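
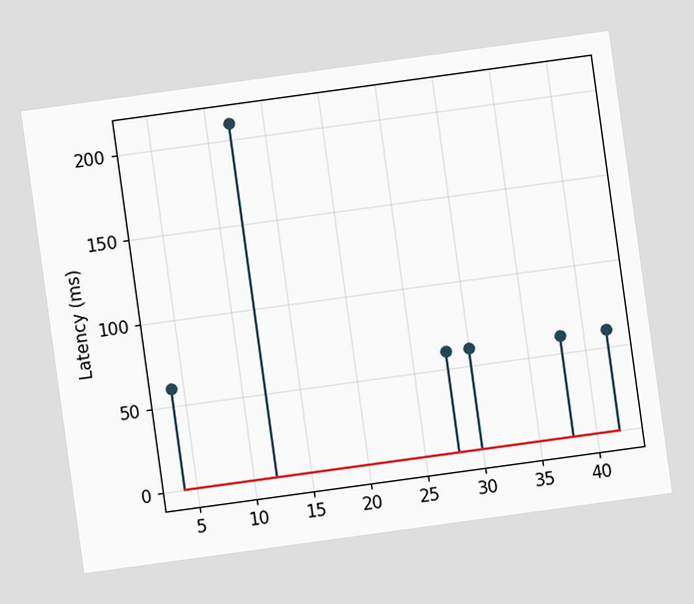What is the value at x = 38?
The chart is tilted about 8° counter-clockwise. The stem at x=38 reaches 60ms.

60ms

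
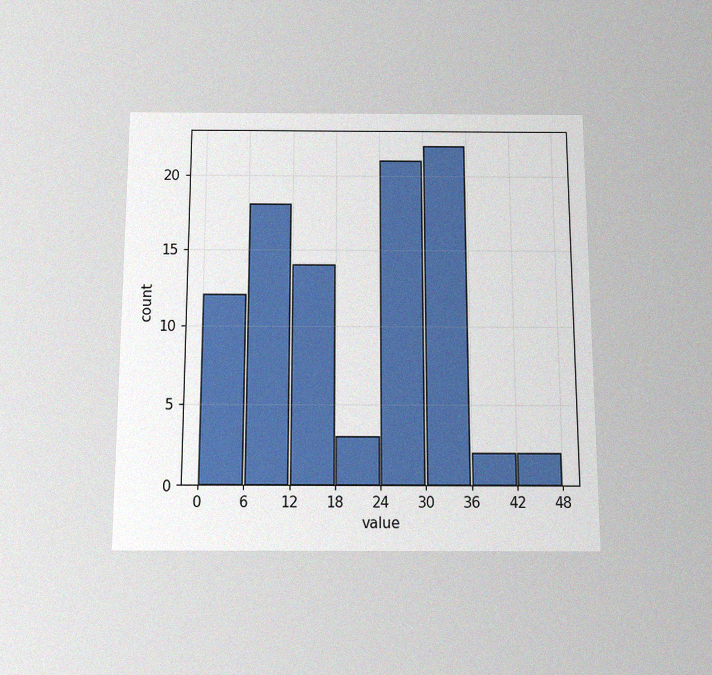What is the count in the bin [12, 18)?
14

The chart is viewed slightly from below, with some photo noise. The [12, 18) bin has height 14.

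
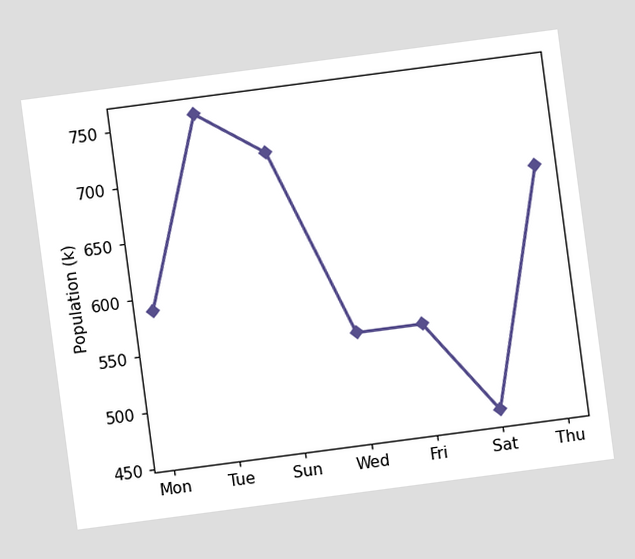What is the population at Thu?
672k

The chart is tilted about 8° counter-clockwise. At Thu, the line is at 672k.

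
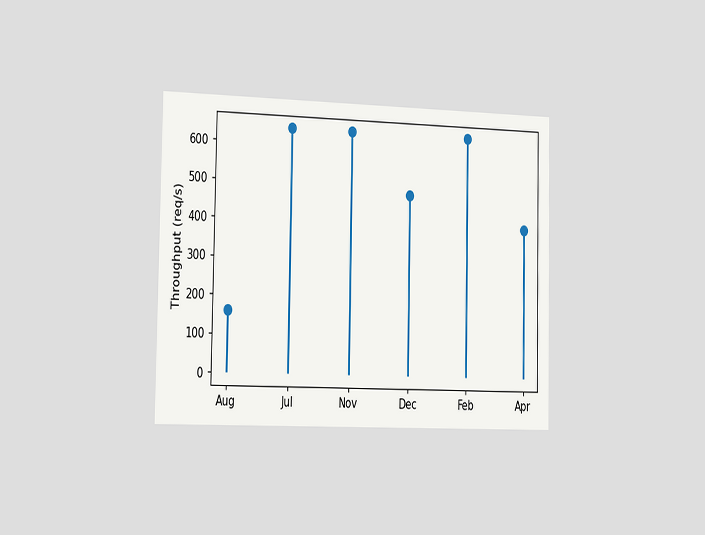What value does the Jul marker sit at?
The chart is viewed slightly from the left. The Jul marker sits at 640req/s.

640req/s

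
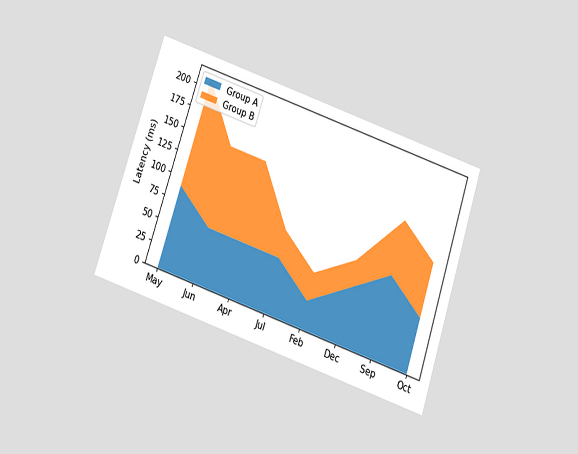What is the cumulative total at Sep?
150ms

The chart is tilted about 18° clockwise and viewed slightly from below. The stacked total at Sep reaches 150ms.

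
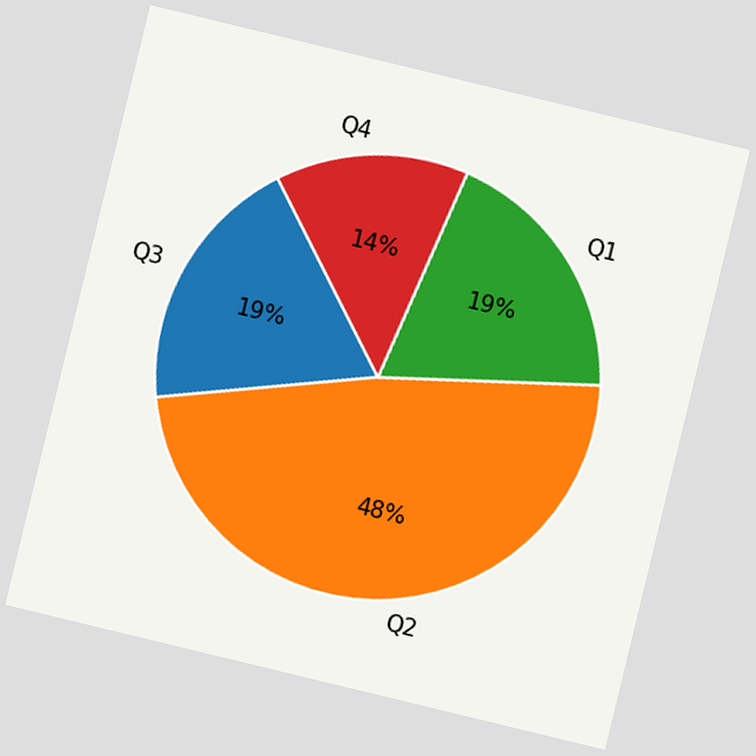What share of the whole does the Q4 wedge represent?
The chart is tilted about 14° clockwise. The Q4 slice takes up 14% of the pie.

14%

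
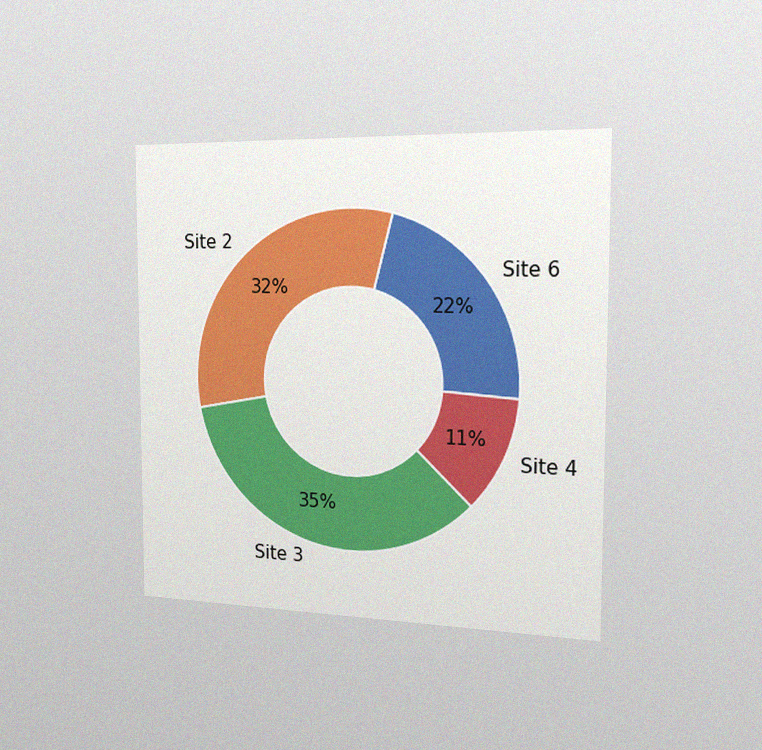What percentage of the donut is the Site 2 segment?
The chart is viewed slightly from the right, with some photo noise. The Site 2 segment takes up 32% of the ring.

32%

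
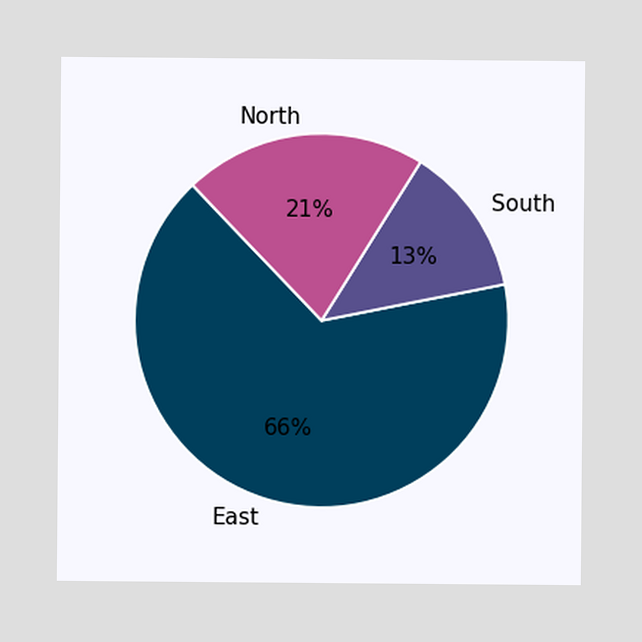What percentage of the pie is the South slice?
13%

The South slice takes up 13% of the pie.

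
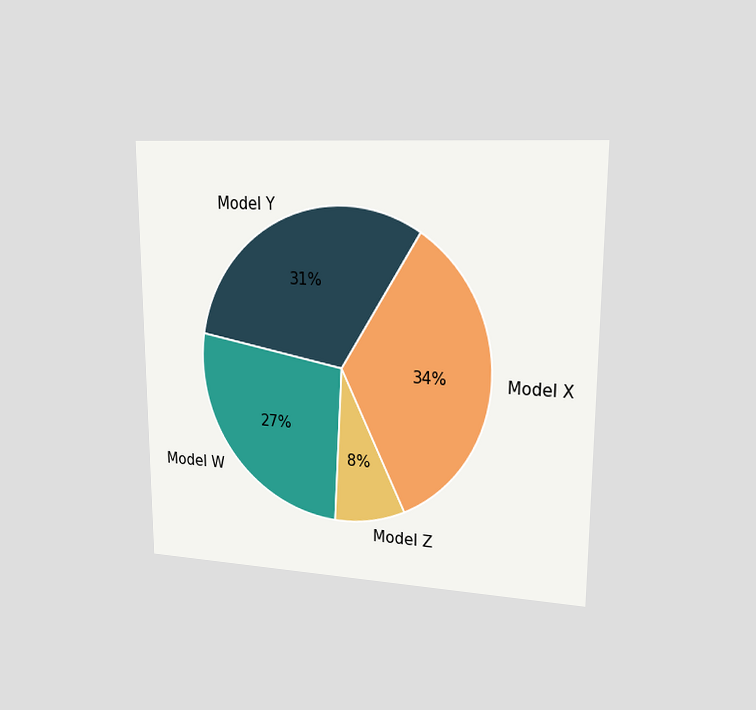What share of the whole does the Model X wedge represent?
34%

The chart is viewed slightly from the right. The Model X slice takes up 34% of the pie.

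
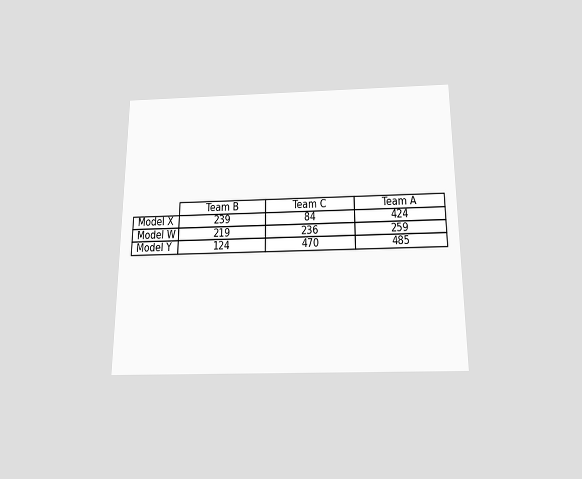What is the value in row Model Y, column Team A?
The chart is viewed slightly from below. The (Model Y, Team A) cell reads 485.

485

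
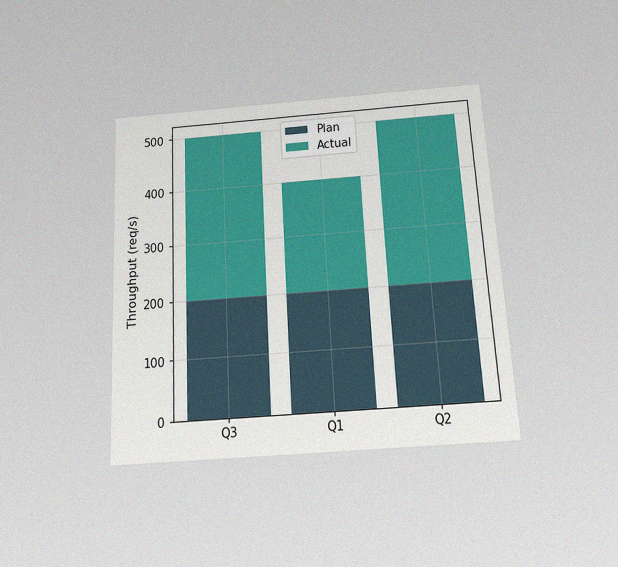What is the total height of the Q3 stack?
The chart is tilted about 3° counter-clockwise and viewed slightly from below, with some photo noise. The Q3 stack's top reaches 500req/s on the y-axis.

500req/s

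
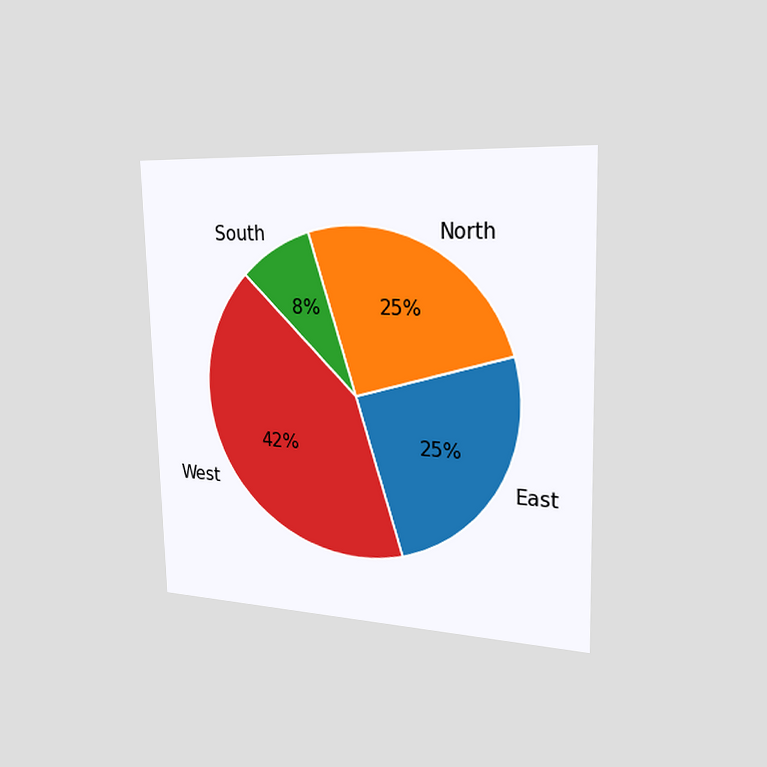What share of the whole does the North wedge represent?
25%

The chart is viewed slightly from the right. The North slice takes up 25% of the pie.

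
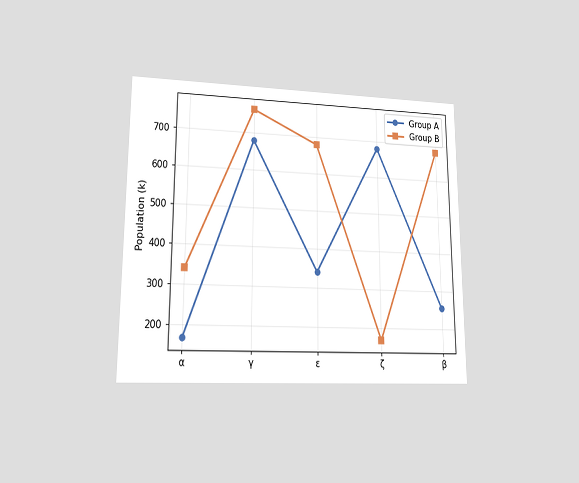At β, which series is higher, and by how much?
The chart is viewed at a slight angle. At β, Group B sits above the other line by 425k.

Group B, by 425k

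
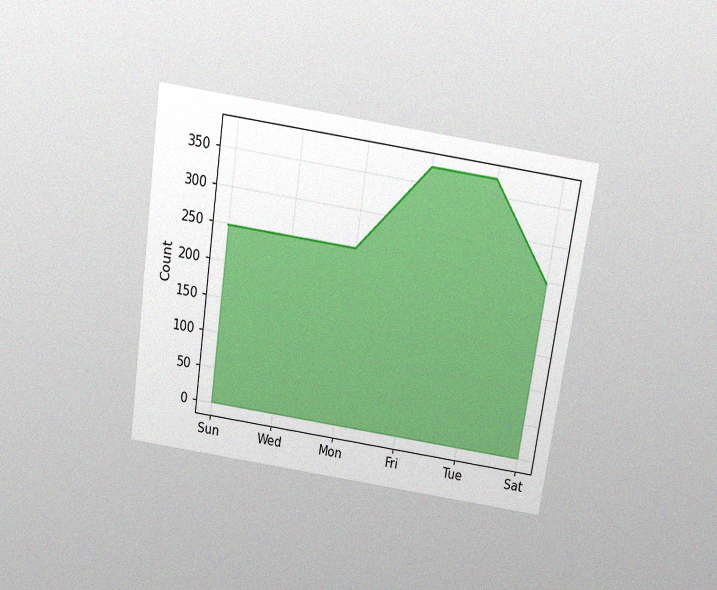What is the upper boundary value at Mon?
The chart is tilted about 8° clockwise and viewed slightly from above, with some photo noise. At Mon the upper boundary is at 248.

248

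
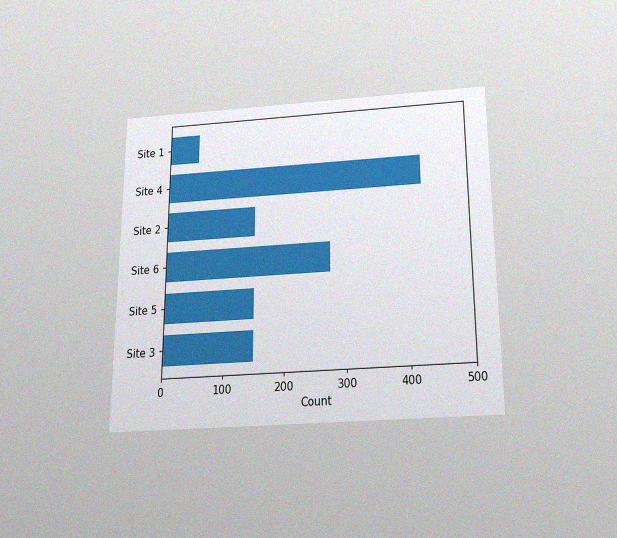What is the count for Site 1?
The chart is viewed slightly from below, with some photo noise. Reading along the chart's x-axis, the Site 1 bar reaches 50.

50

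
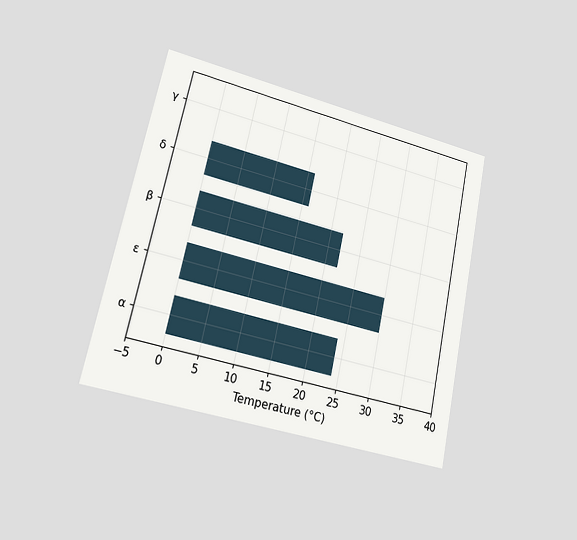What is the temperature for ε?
30°C

The chart is tilted about 12° clockwise and viewed at a slight angle. Reading along the chart's x-axis, the ε bar reaches 30°C.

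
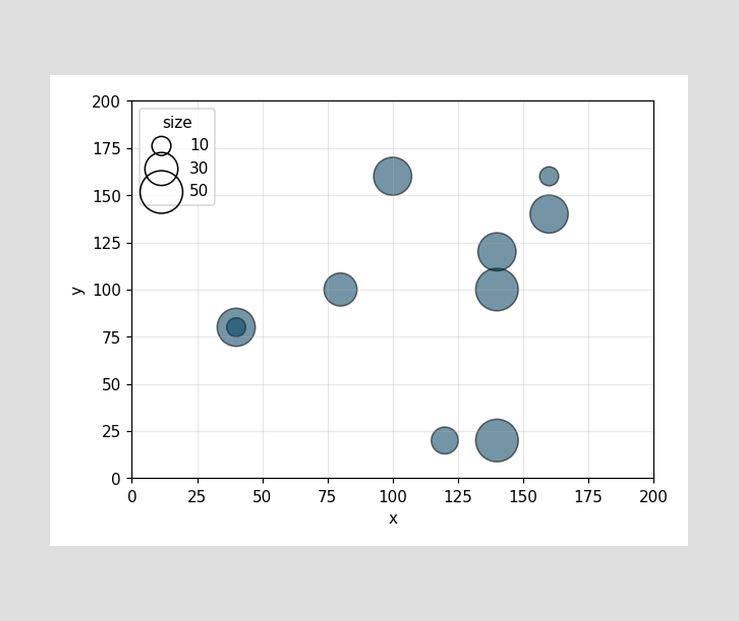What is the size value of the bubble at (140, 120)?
Matching the bubble at (140, 120) against the size legend gives 40.

40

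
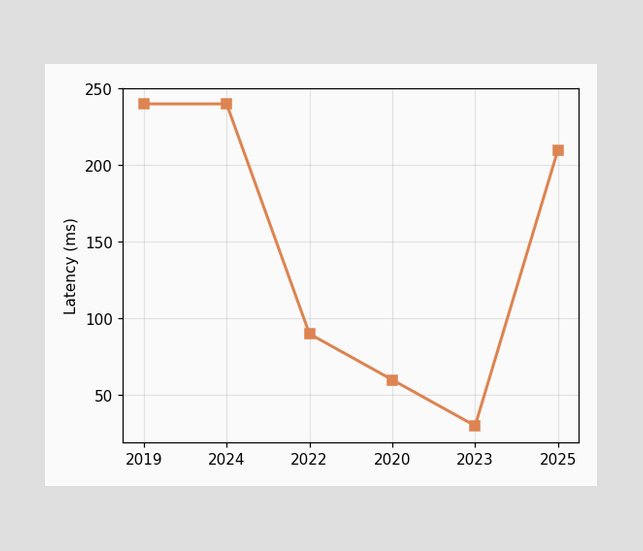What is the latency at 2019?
240ms

At 2019, the line is at 240ms.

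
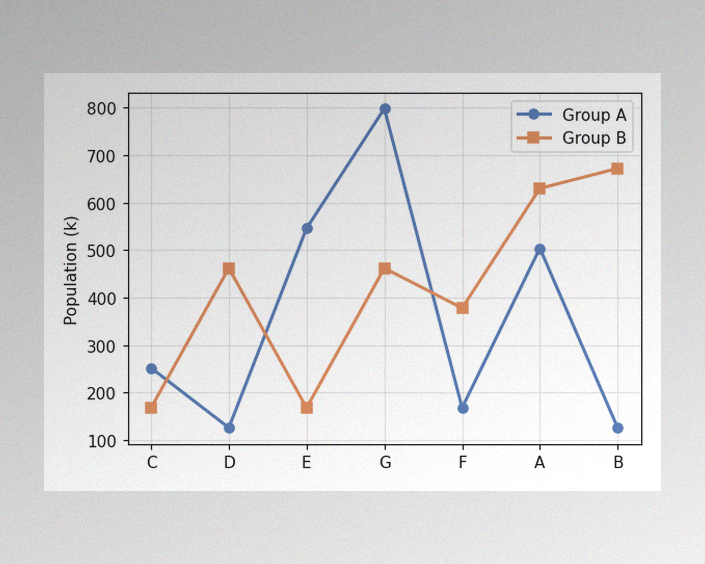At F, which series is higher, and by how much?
The image has some photo noise and uneven lighting. At F, Group B sits above the other line by 210k.

Group B, by 210k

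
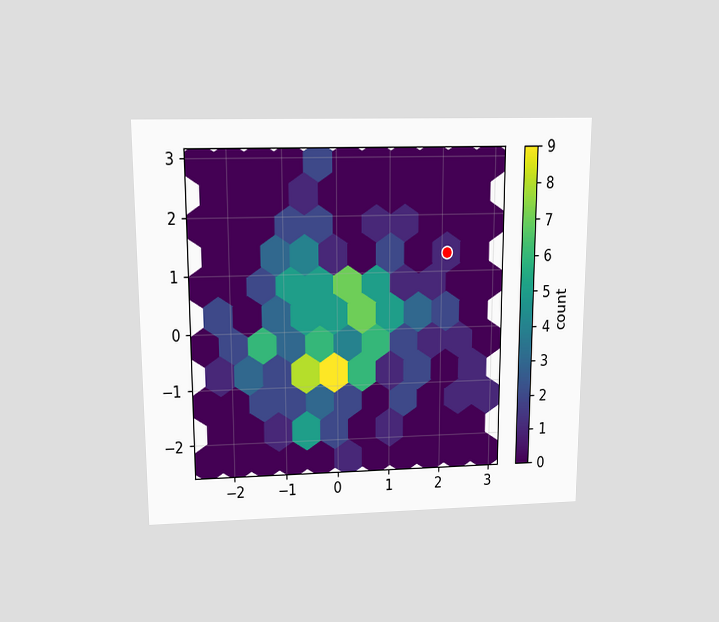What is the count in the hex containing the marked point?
The chart is viewed slightly from above. The marked hex reads 1 on the colorbar.

1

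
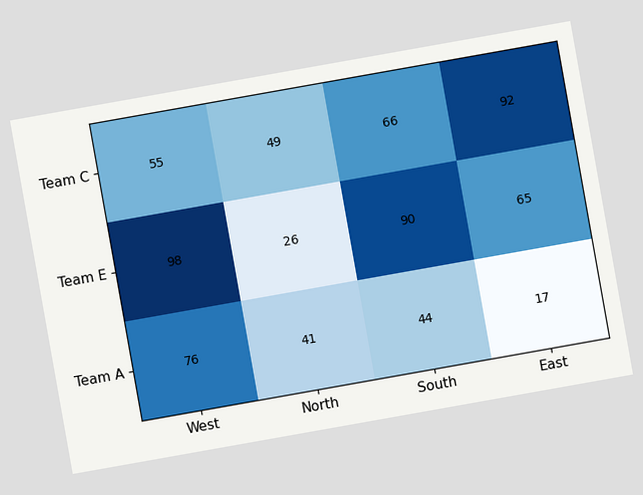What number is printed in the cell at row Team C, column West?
55

The chart is tilted about 10° counter-clockwise. The (Team C, West) cell reads 55.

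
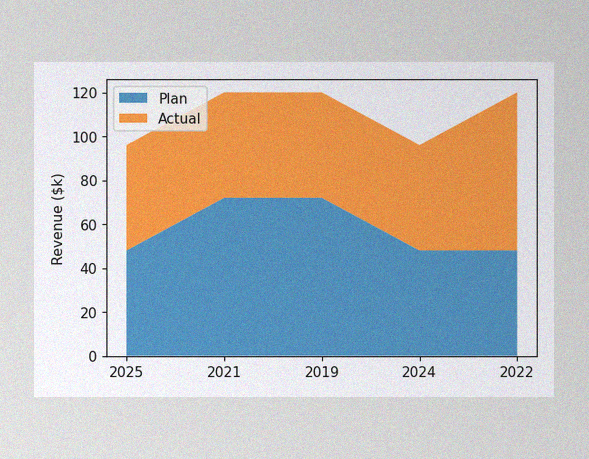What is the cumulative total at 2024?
The image has some photo noise and uneven lighting. The stacked total at 2024 reaches $96k.

$96k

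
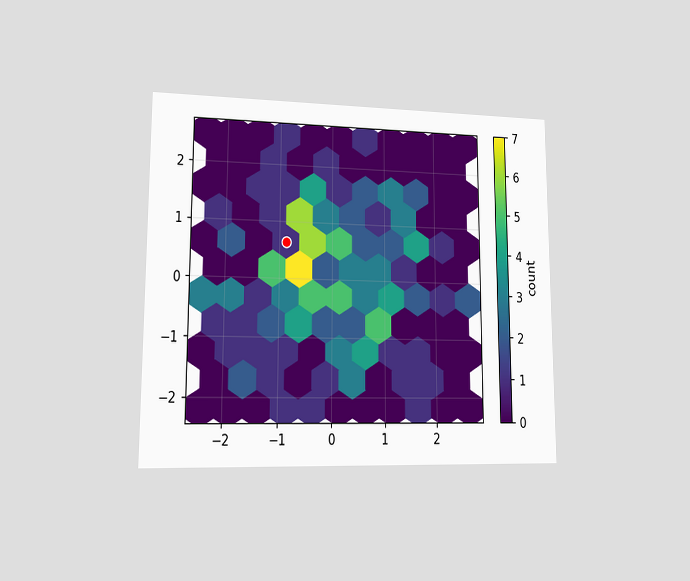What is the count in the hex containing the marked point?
1

The chart is viewed at a slight angle. The marked hex reads 1 on the colorbar.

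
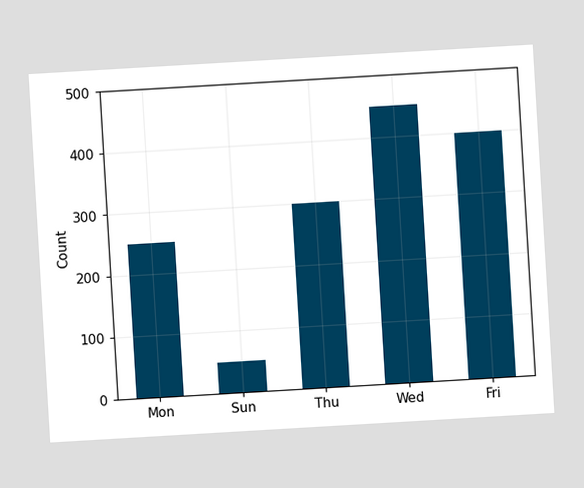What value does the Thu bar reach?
The chart is tilted about 3° counter-clockwise. Reading along the chart's y-axis, the Thu bar reaches 300.

300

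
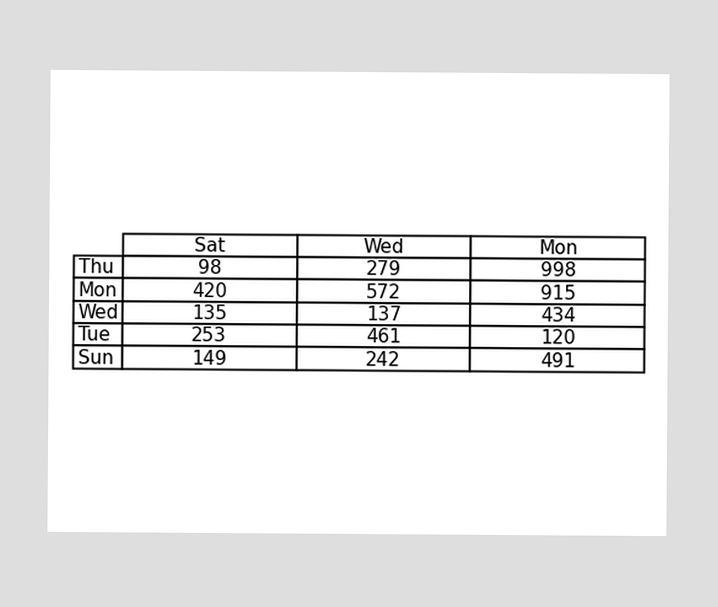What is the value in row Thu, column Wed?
279

The (Thu, Wed) cell reads 279.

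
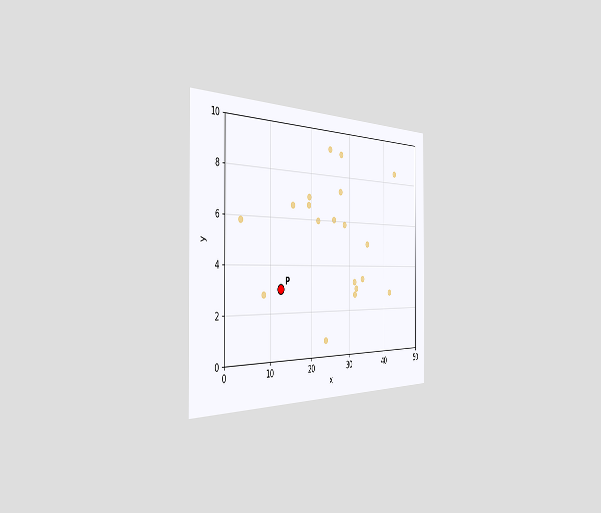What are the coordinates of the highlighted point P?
(12.5, 3)

The chart is viewed slightly from the left. Following the gridlines from P to each axis, P sits at (12.5, 3).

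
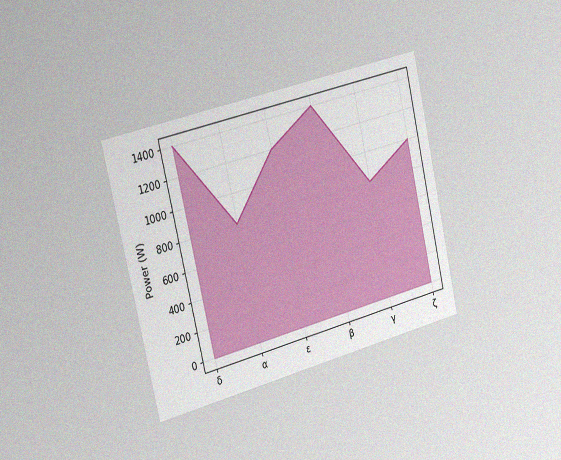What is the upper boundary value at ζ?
1000W

The chart is tilted about 13° counter-clockwise and viewed slightly from the left, with some photo noise. At ζ the upper boundary is at 1000W.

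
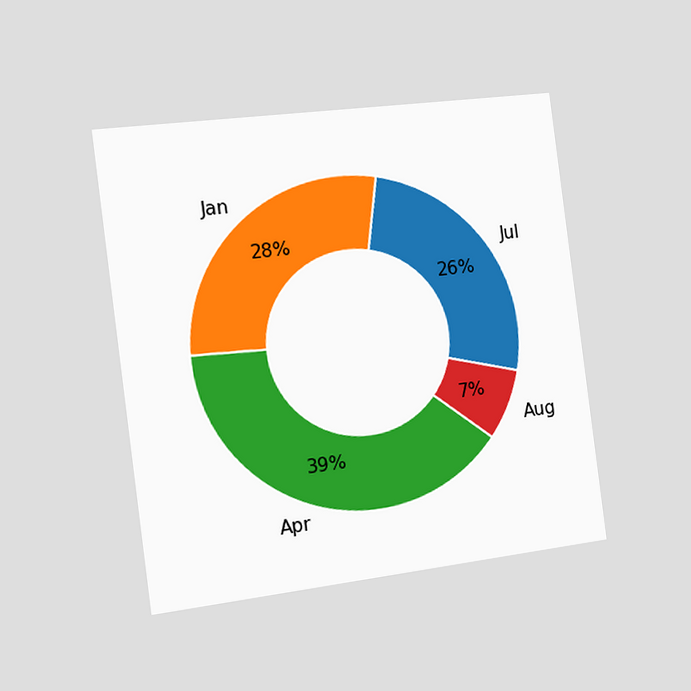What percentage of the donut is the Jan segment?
28%

The chart is tilted about 7° counter-clockwise and viewed slightly from the left. The Jan segment takes up 28% of the ring.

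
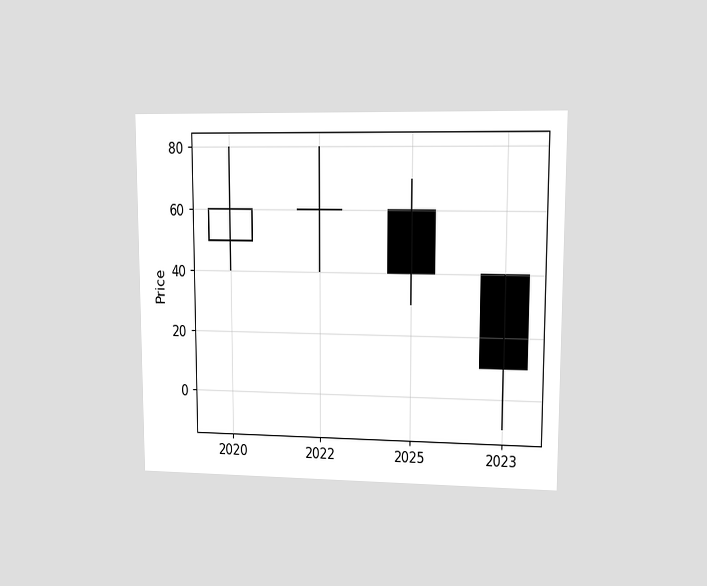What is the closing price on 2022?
60

The chart is viewed at a slight angle. The 2022 candle closes at 60.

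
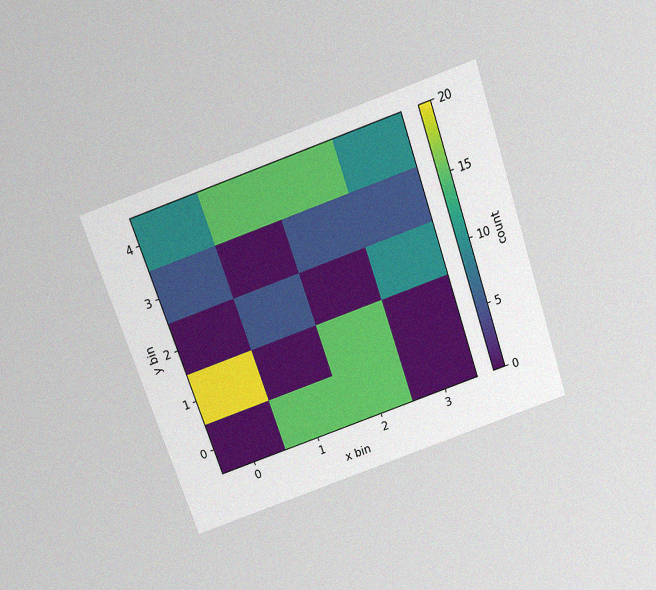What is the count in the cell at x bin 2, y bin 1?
The chart is tilted about 19° counter-clockwise and viewed slightly from above, with some photo noise. Matching the cell (2, 1) against the colorbar gives 15.

15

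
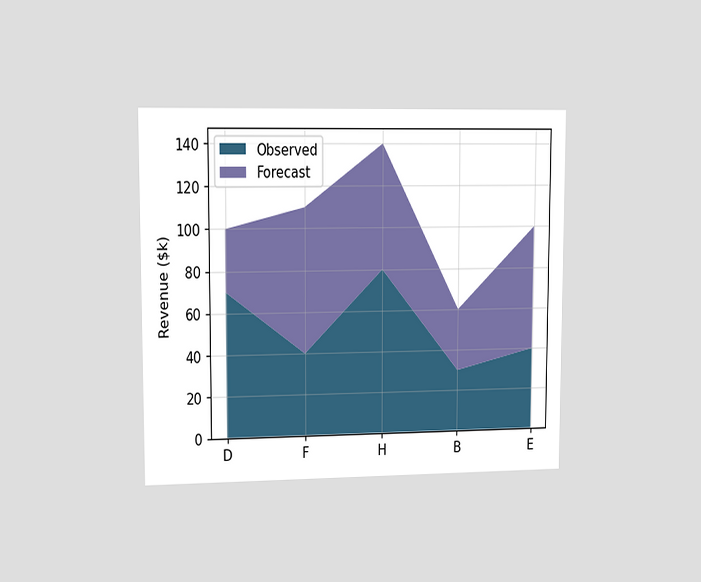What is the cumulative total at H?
The chart is viewed slightly from the left. The stacked total at H reaches $140k.

$140k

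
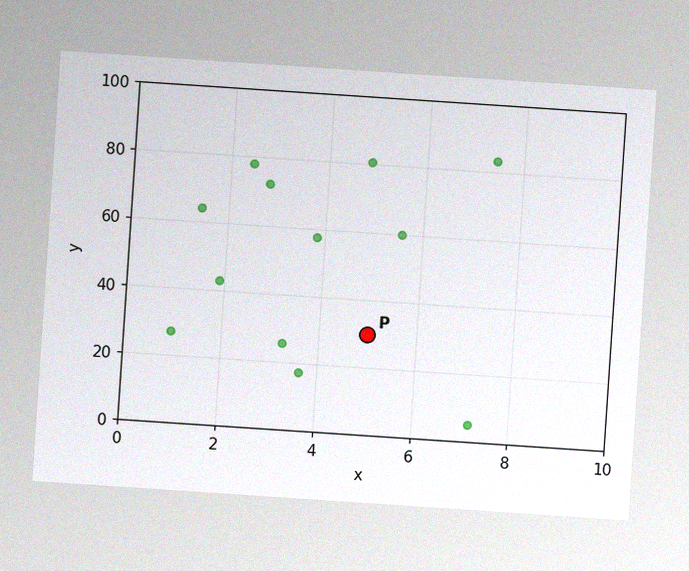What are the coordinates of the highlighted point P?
The chart is tilted about 4° clockwise, with some photo noise. Following the gridlines from P to each axis, P sits at (5, 30).

(5, 30)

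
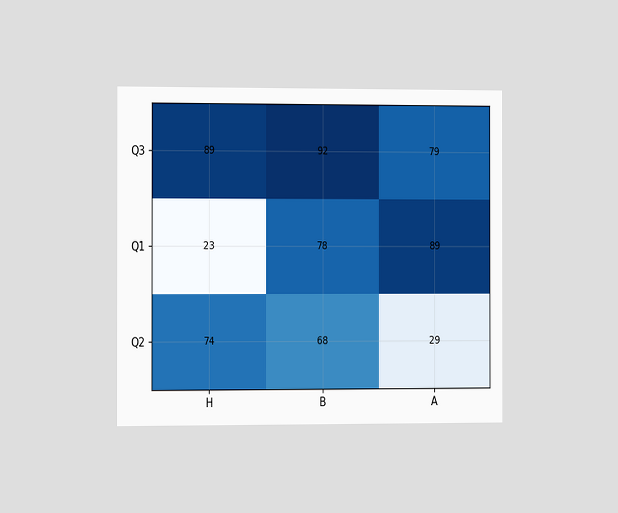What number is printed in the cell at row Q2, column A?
29

The chart is viewed slightly from the left. The (Q2, A) cell reads 29.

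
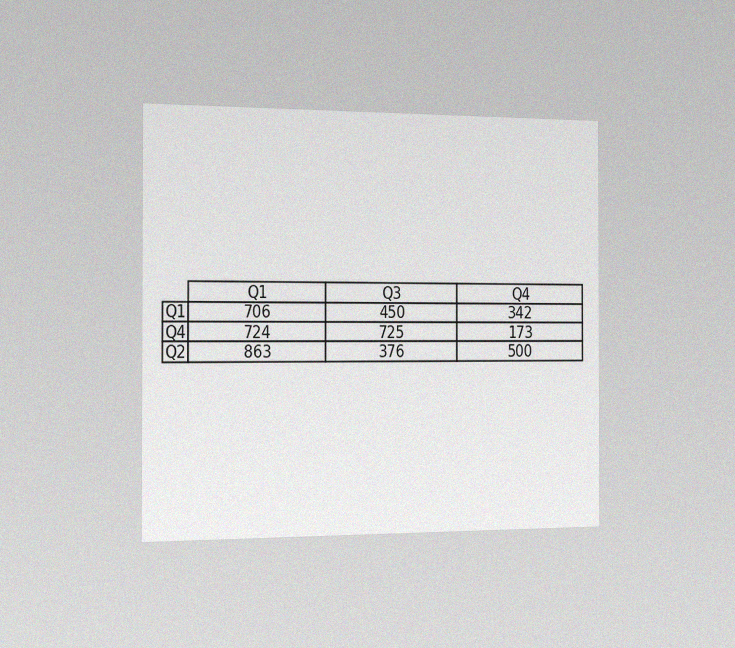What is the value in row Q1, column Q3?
The chart is viewed slightly from the left, with some photo noise. The (Q1, Q3) cell reads 450.

450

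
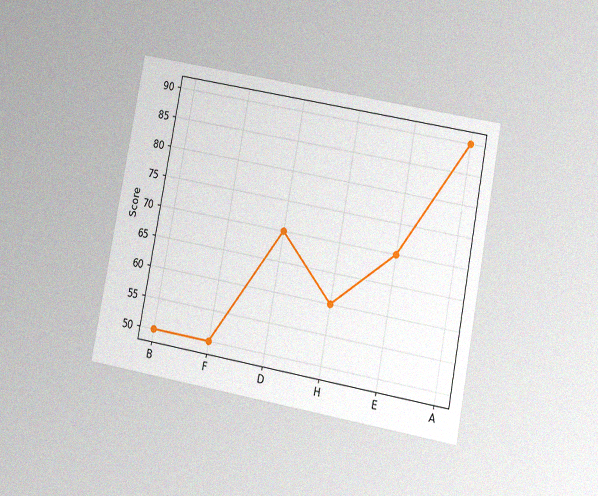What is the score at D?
70

The chart is tilted about 11° clockwise and viewed at a slight angle, with some photo noise. At D, the line is at 70.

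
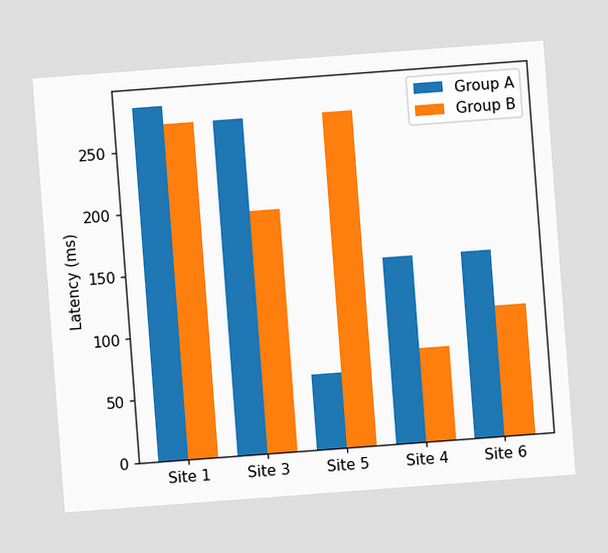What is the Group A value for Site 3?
270ms

The chart is tilted about 4° counter-clockwise. The Group A bar at Site 3 reaches 270ms on the y-axis.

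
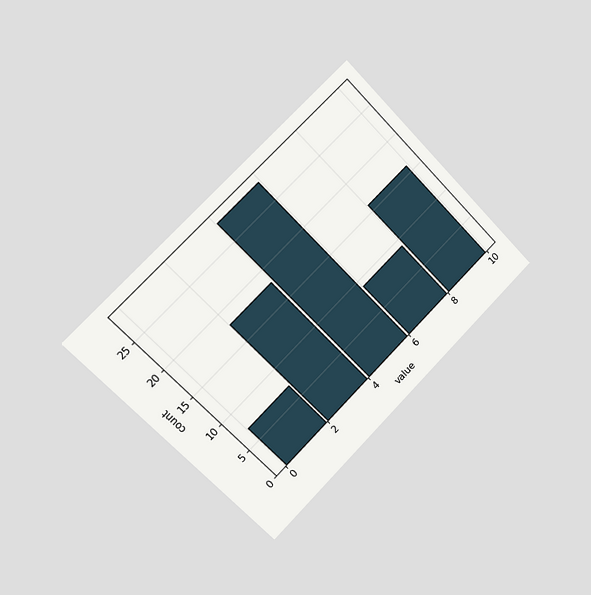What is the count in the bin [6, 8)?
The chart is tilted about 45° counter-clockwise and viewed slightly from the left. The [6, 8) bin has height 9.

9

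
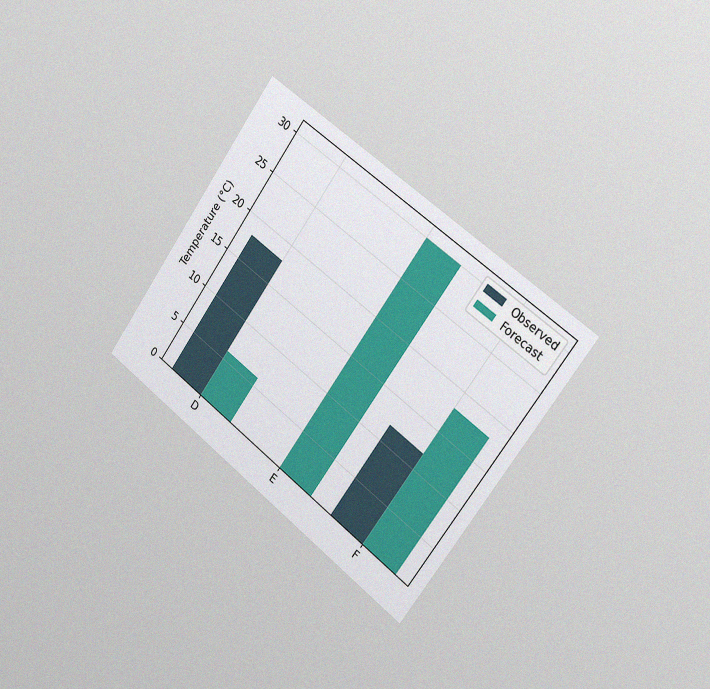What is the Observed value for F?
The chart is tilted about 36° clockwise and viewed slightly from the right, with some photo noise. The Observed bar at F reaches 12°C on the y-axis.

12°C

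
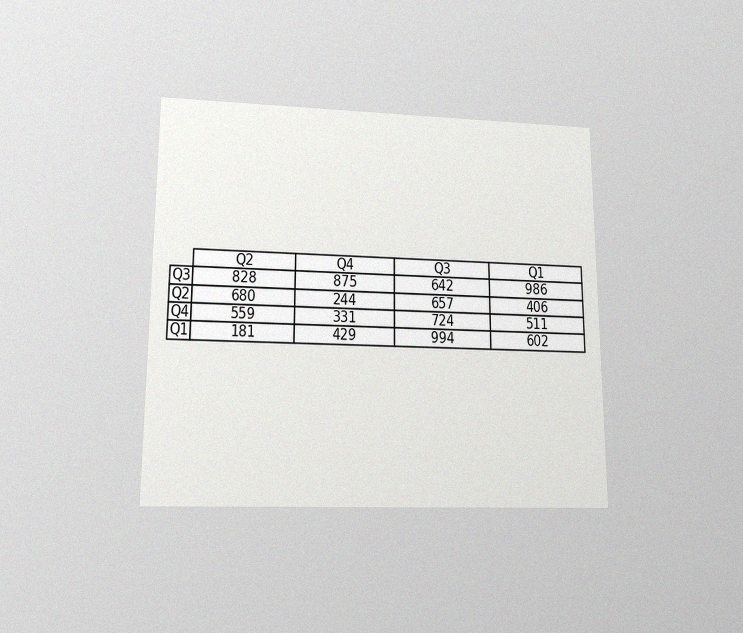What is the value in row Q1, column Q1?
The chart is viewed at a slight angle, with some photo noise. The (Q1, Q1) cell reads 602.

602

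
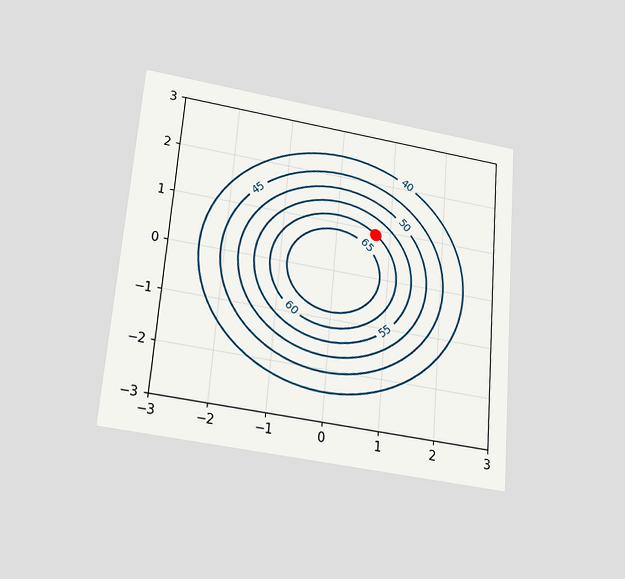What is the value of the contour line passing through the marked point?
The chart is tilted about 5° clockwise and viewed slightly from below. The marked point sits on the contour labelled 60.

60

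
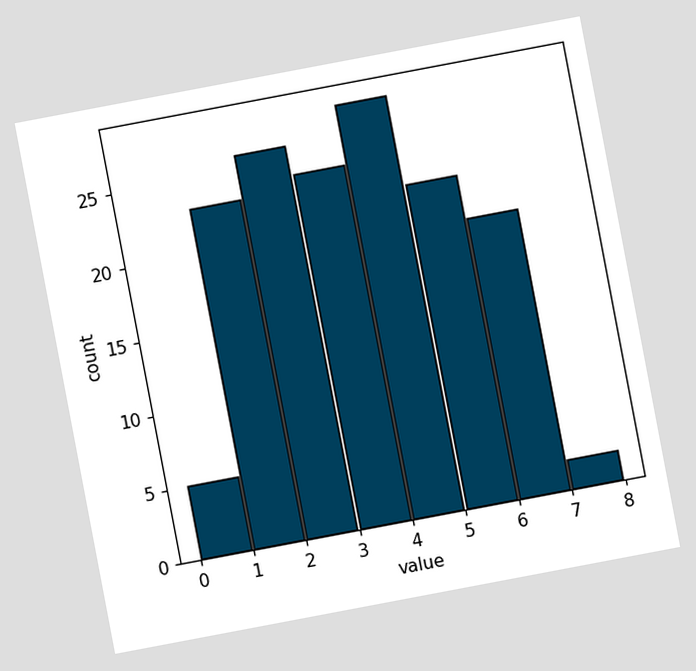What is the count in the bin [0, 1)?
The chart is tilted about 11° counter-clockwise. The [0, 1) bin has height 5.

5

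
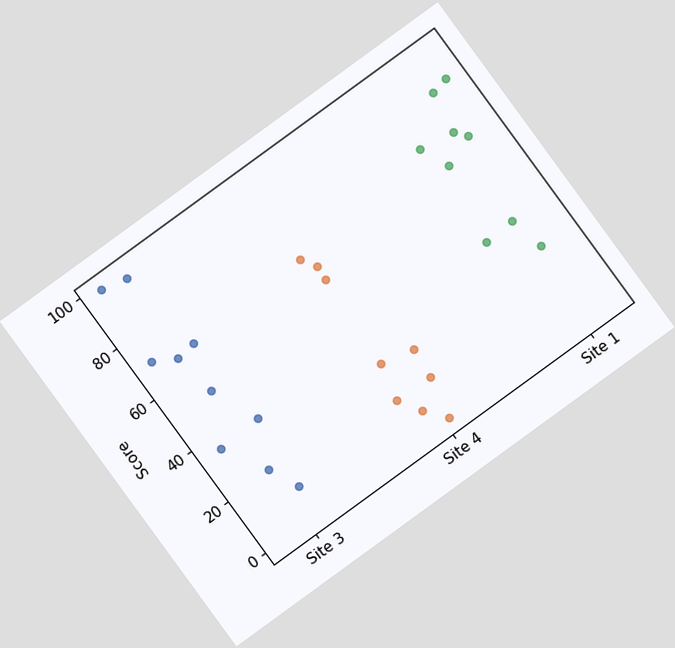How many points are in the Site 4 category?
9

The chart is tilted about 36° counter-clockwise. Counting the markers in the Site 4 column gives 9.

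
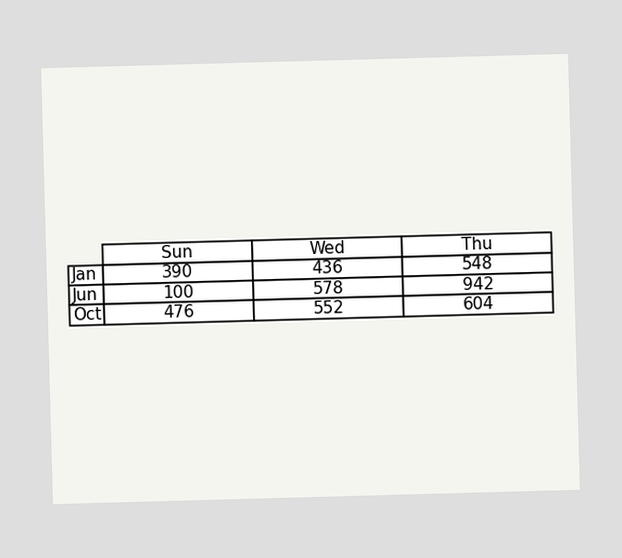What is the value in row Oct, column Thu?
604

The (Oct, Thu) cell reads 604.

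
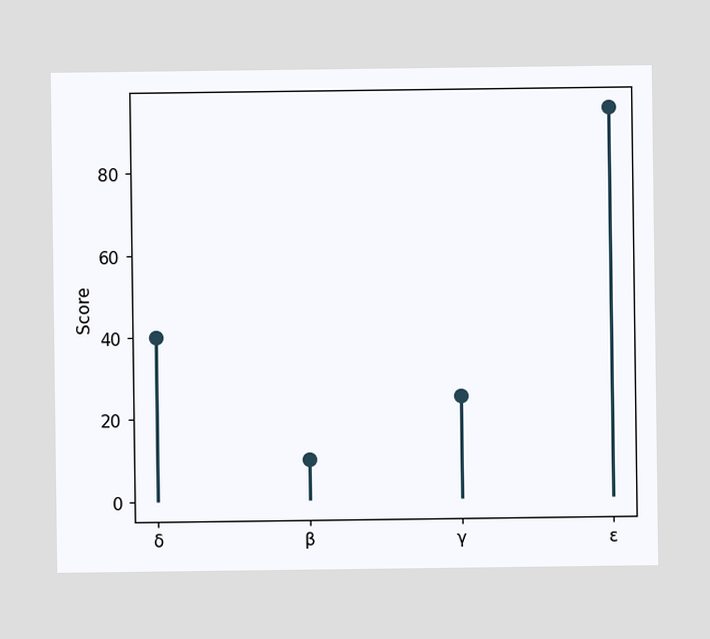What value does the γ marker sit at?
25

The γ marker sits at 25.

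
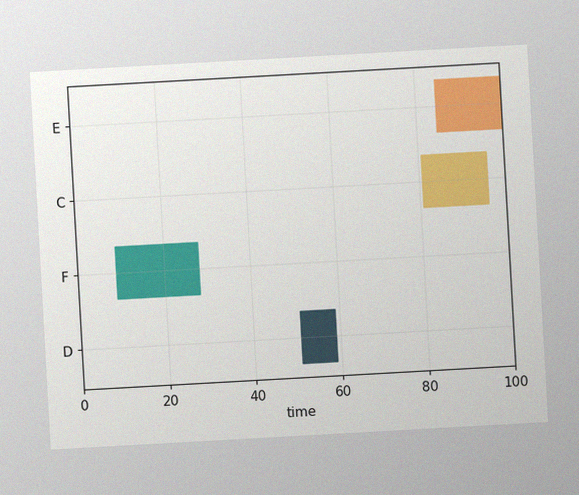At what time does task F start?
The chart is tilted about 3° counter-clockwise, with some photo noise. The F bar begins at t=9.

9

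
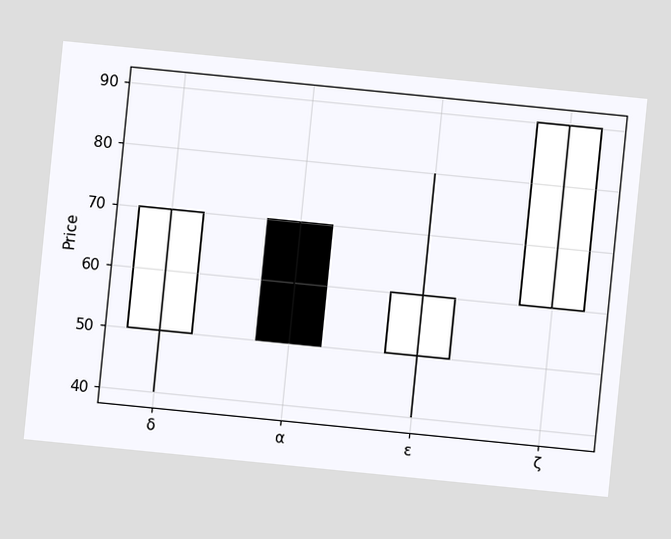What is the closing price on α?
The chart is tilted about 6° clockwise. The α candle closes at 50.

50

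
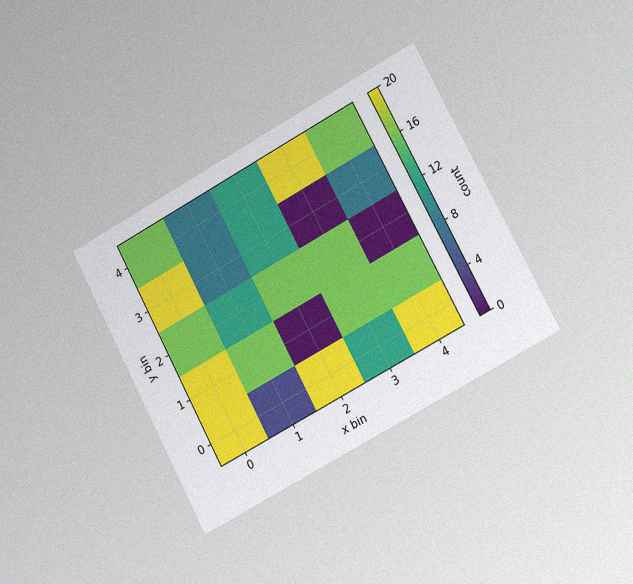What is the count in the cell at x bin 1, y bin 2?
The chart is tilted about 28° counter-clockwise and viewed slightly from the right, with some photo noise. Matching the cell (1, 2) against the colorbar gives 12.

12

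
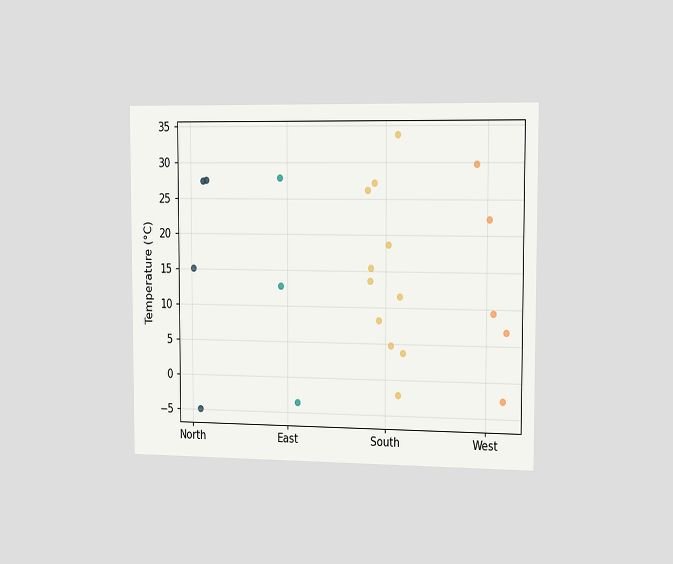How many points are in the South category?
11

The chart is viewed slightly from the right. Counting the markers in the South column gives 11.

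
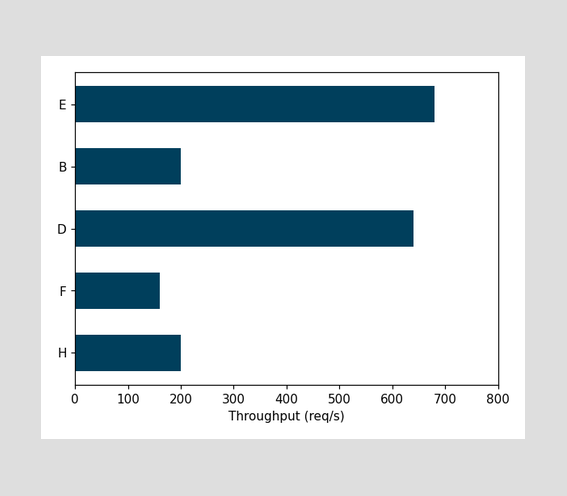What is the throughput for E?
Reading along the chart's x-axis, the E bar reaches 680req/s.

680req/s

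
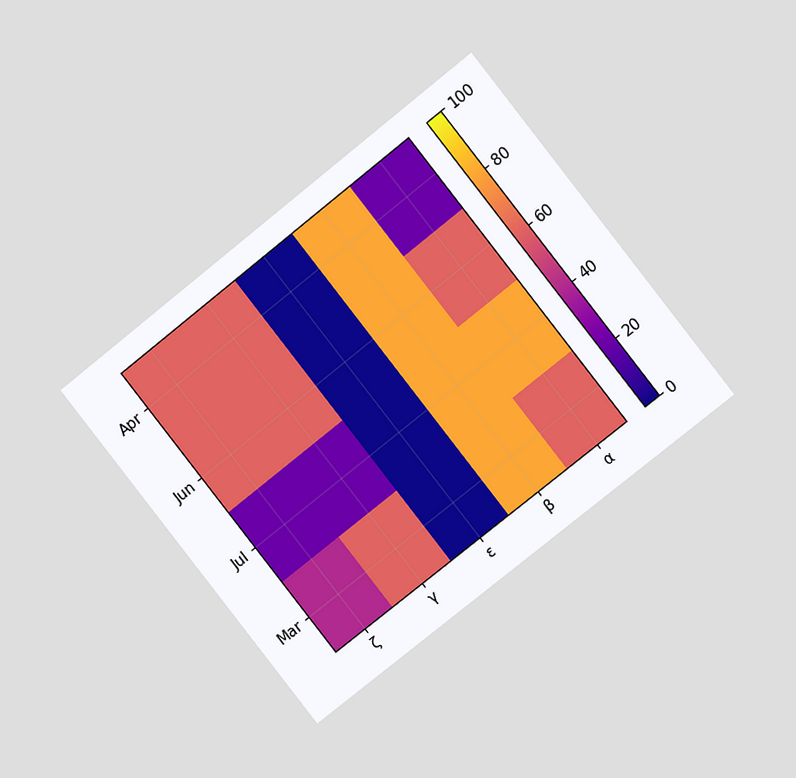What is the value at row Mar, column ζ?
The chart is tilted about 38° counter-clockwise and viewed at a slight angle. Matching cell (Mar, ζ) against the colorbar gives 40.

40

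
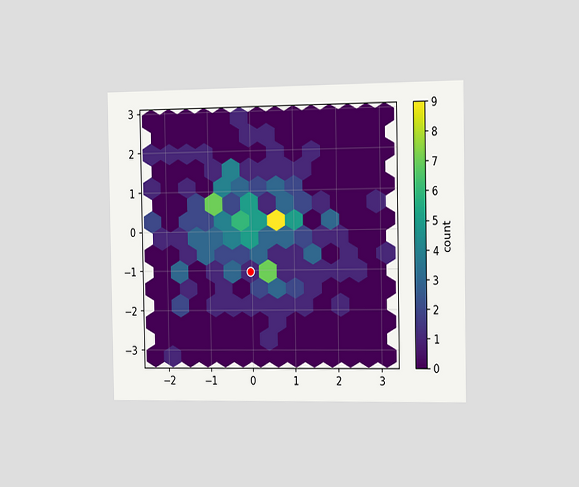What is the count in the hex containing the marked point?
The chart is viewed slightly from the right. The marked hex reads 1 on the colorbar.

1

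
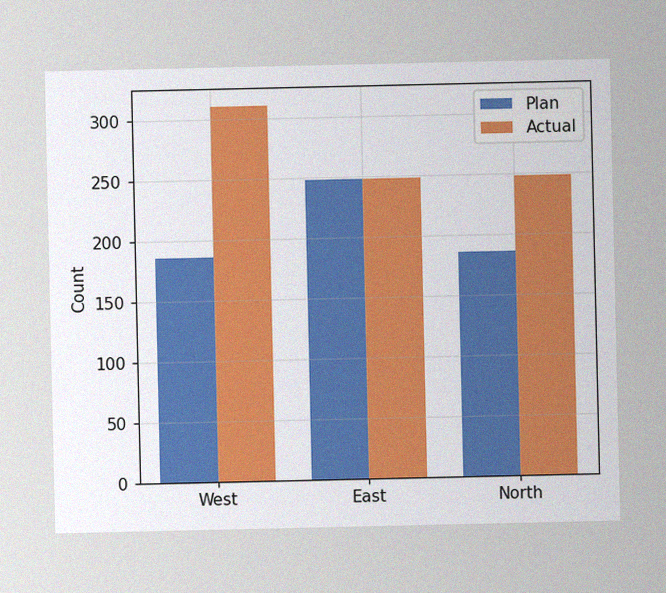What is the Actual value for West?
The image has some photo noise and uneven lighting. The Actual bar at West reaches 310 on the y-axis.

310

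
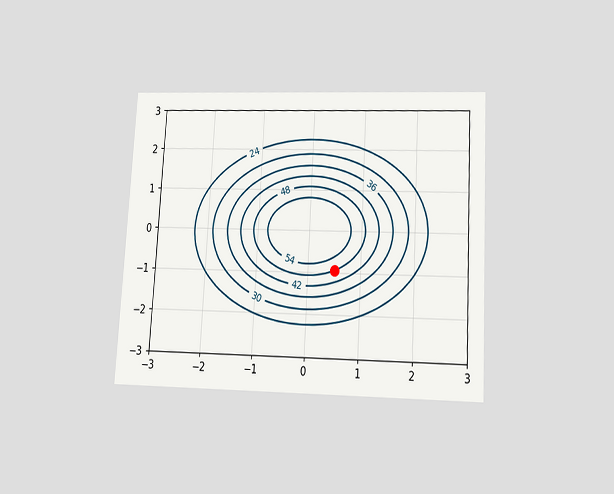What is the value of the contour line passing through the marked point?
48

The chart is tilted about 3° clockwise and viewed slightly from below. The marked point sits on the contour labelled 48.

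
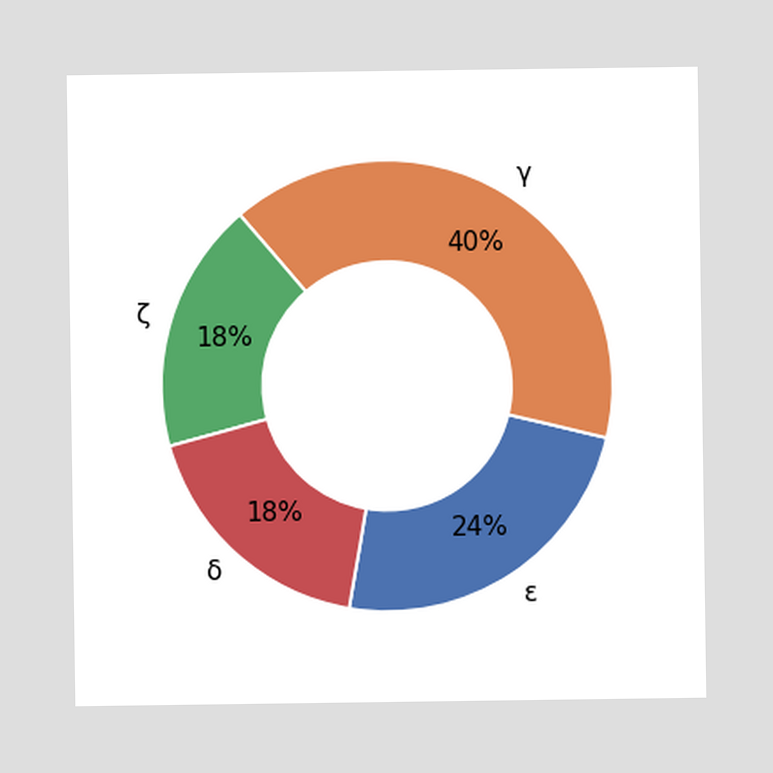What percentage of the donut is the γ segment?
40%

The γ segment takes up 40% of the ring.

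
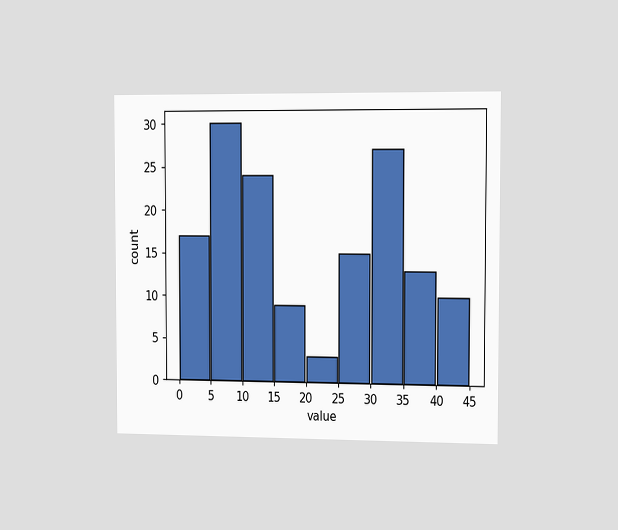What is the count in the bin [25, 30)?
15

The chart is viewed slightly from the right. The [25, 30) bin has height 15.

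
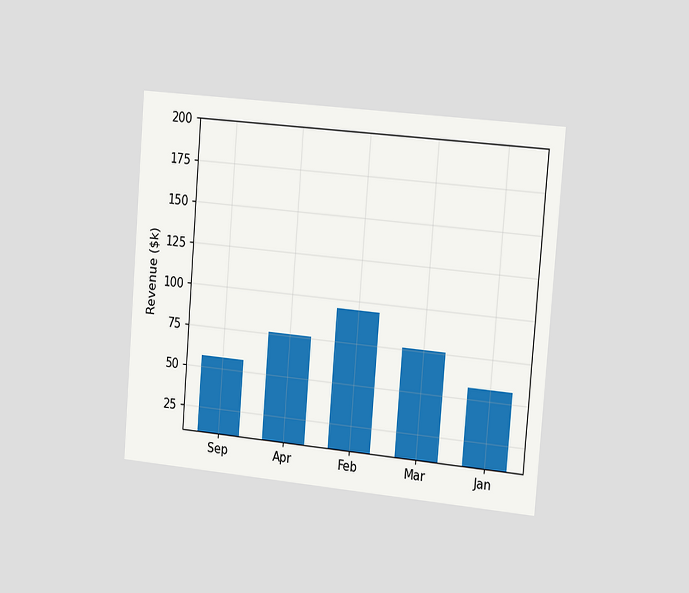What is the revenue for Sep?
The chart is tilted about 5° clockwise and viewed slightly from the right. Reading along the chart's y-axis, the Sep bar reaches $57k.

$57k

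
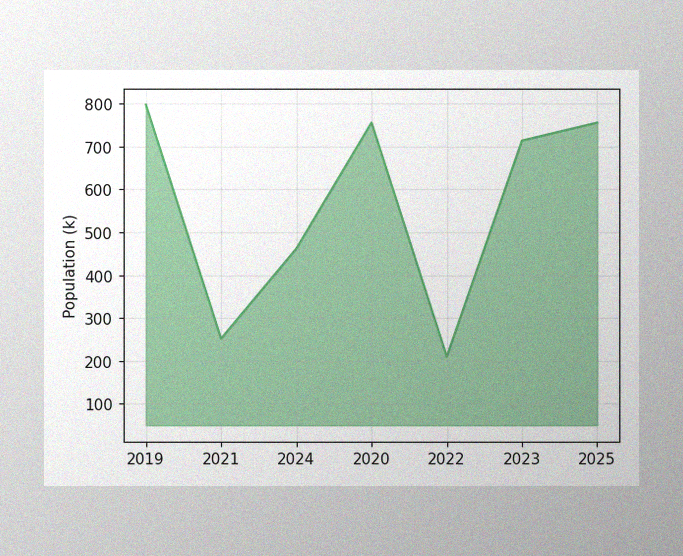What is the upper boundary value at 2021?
252k

The image has some photo noise and uneven lighting. At 2021 the upper boundary is at 252k.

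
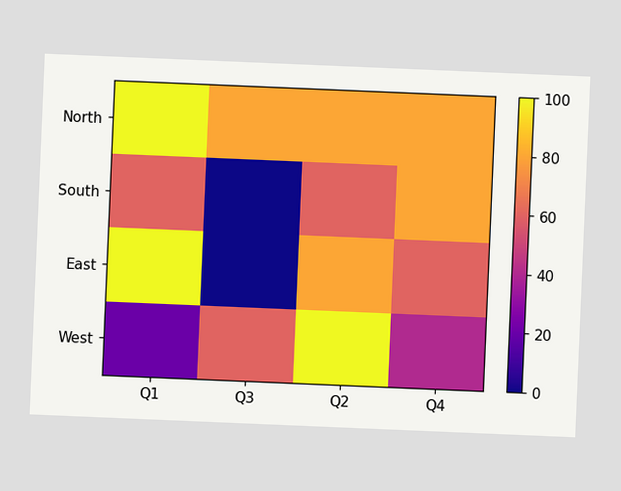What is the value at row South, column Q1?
60

The chart is tilted about 2° clockwise. Matching cell (South, Q1) against the colorbar gives 60.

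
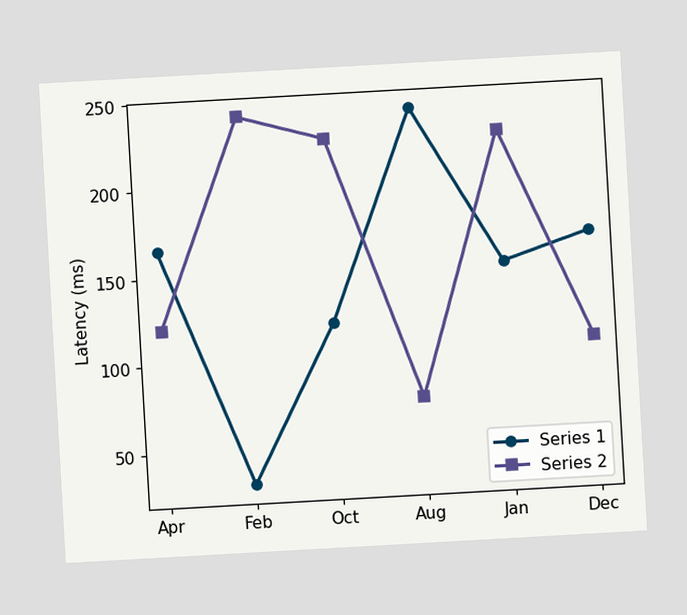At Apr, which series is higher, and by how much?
Series 1, by 45ms

The chart is tilted about 3° counter-clockwise. At Apr, Series 1 sits above the other line by 45ms.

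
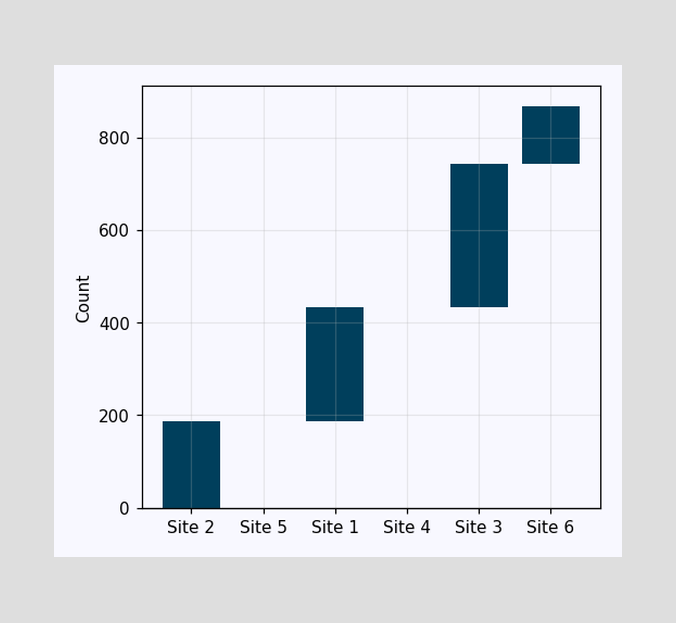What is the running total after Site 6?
868

After Site 6 the running total reaches 868.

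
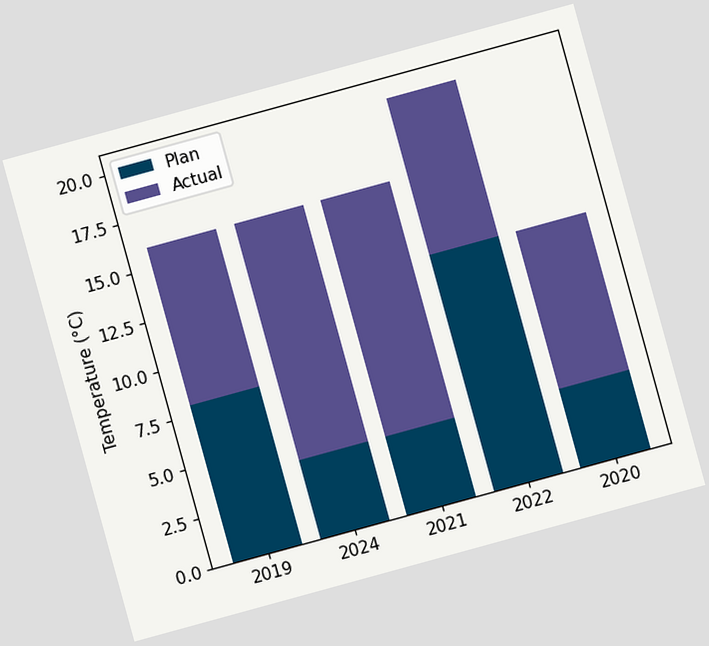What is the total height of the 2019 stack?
The chart is tilted about 15° counter-clockwise. The 2019 stack's top reaches 16°C on the y-axis.

16°C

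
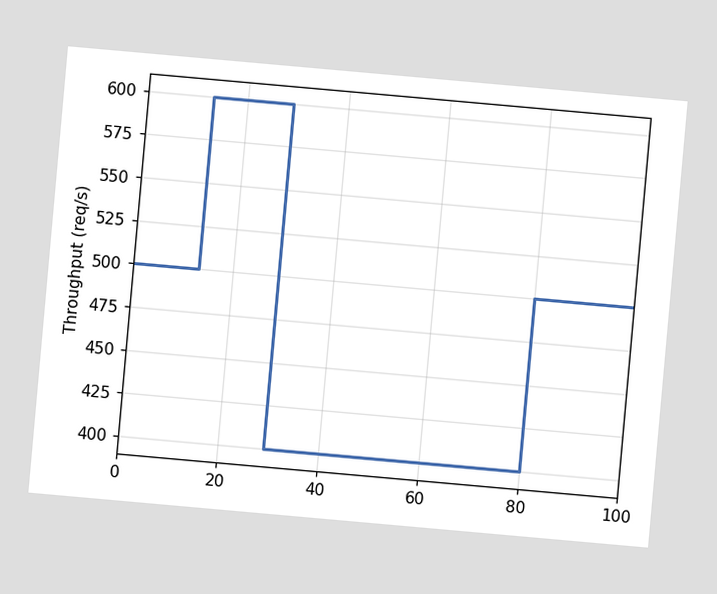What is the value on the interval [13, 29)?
600req/s

The chart is tilted about 5° clockwise. On [13, 29) the step sits at 600req/s.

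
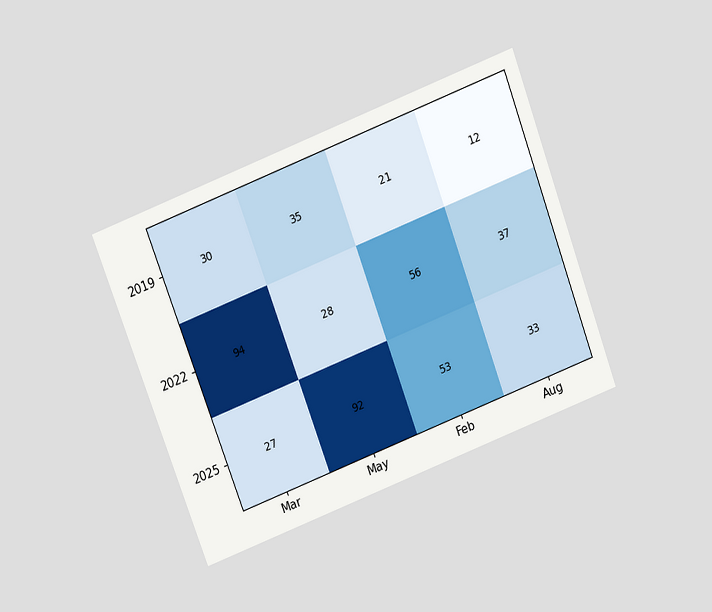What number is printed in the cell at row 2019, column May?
35

The chart is tilted about 21° counter-clockwise and viewed slightly from above. The (2019, May) cell reads 35.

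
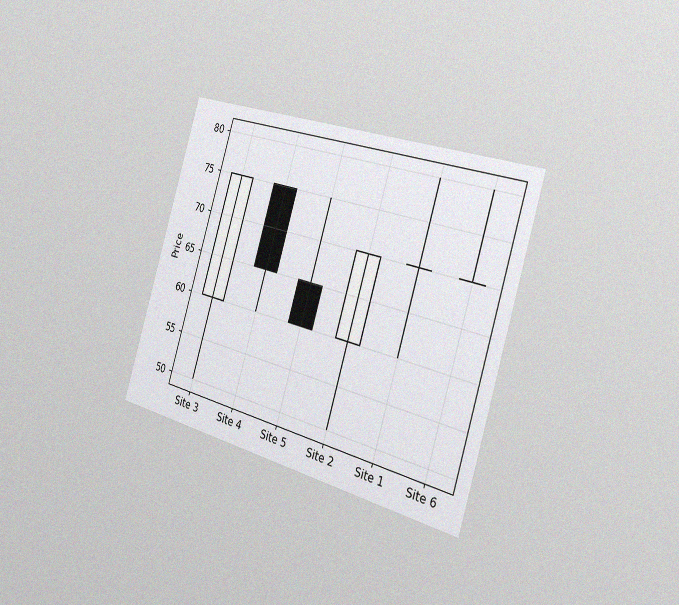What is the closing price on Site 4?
65

The chart is tilted about 17° clockwise and viewed slightly from the right, with some photo noise. The Site 4 candle closes at 65.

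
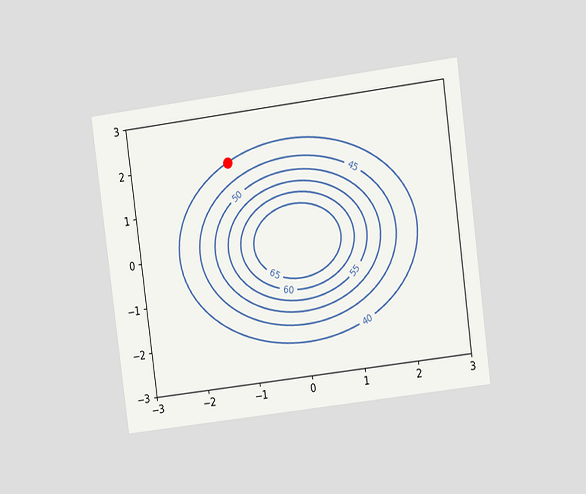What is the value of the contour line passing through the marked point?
The chart is tilted about 7° counter-clockwise and viewed at a slight angle. The marked point sits on the contour labelled 40.

40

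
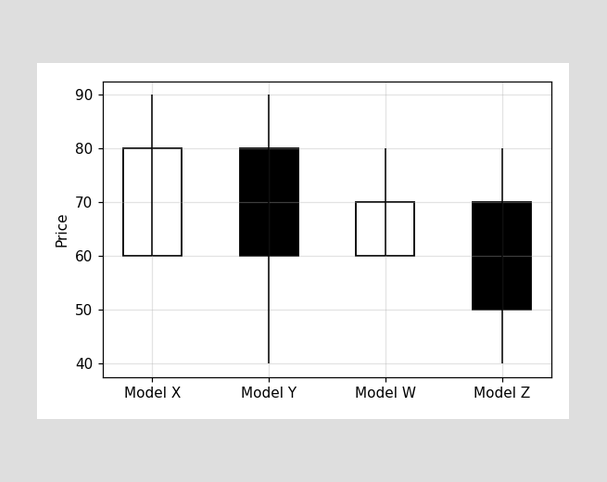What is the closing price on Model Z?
The Model Z candle closes at 50.

50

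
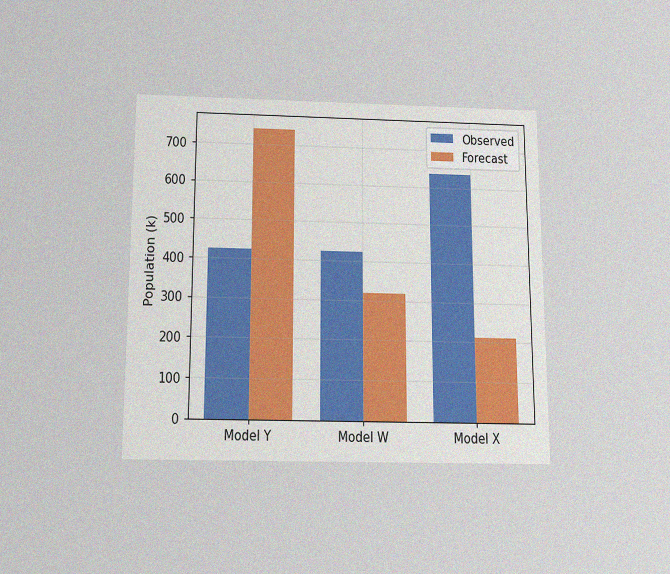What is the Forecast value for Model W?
318k

The chart is viewed slightly from below, with some photo noise. The Forecast bar at Model W reaches 318k on the y-axis.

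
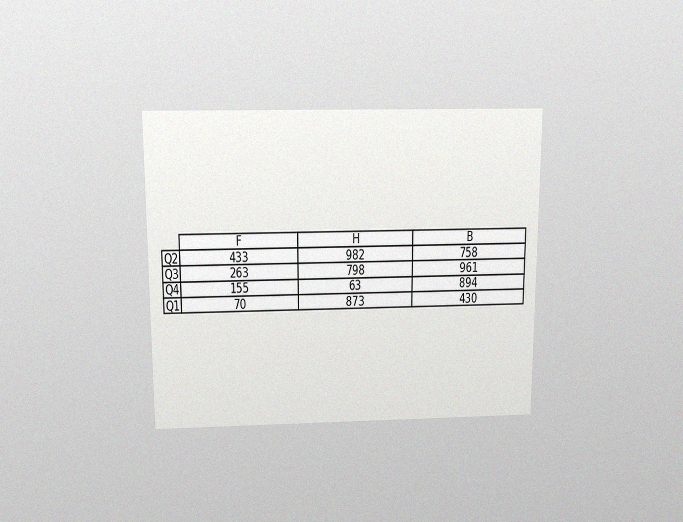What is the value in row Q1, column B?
The chart is viewed slightly from above, with some photo noise. The (Q1, B) cell reads 430.

430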